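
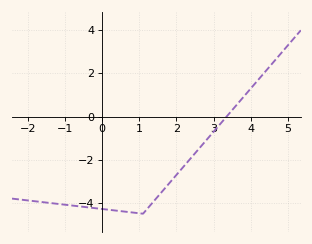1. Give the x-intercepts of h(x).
3.4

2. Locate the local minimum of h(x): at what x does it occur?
1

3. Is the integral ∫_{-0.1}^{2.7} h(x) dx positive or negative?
negative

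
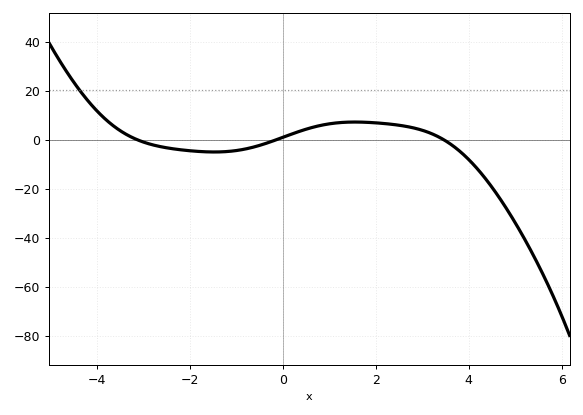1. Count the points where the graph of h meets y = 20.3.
1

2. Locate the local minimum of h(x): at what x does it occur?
-1.4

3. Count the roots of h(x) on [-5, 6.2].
3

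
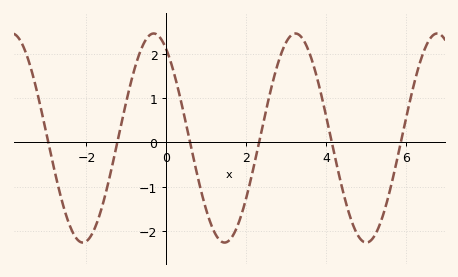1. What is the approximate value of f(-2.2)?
-2.2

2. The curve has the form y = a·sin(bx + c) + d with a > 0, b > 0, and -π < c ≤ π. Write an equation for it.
y = 2.36sin(1.8x + 2.1) + 0.1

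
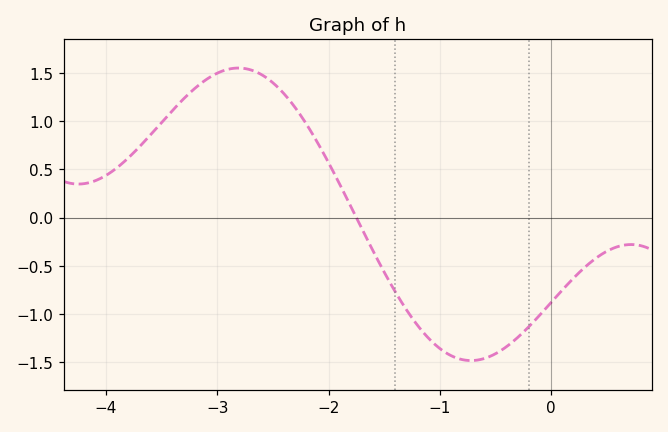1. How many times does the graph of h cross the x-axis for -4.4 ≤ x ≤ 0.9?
1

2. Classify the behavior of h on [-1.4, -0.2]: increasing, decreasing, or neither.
neither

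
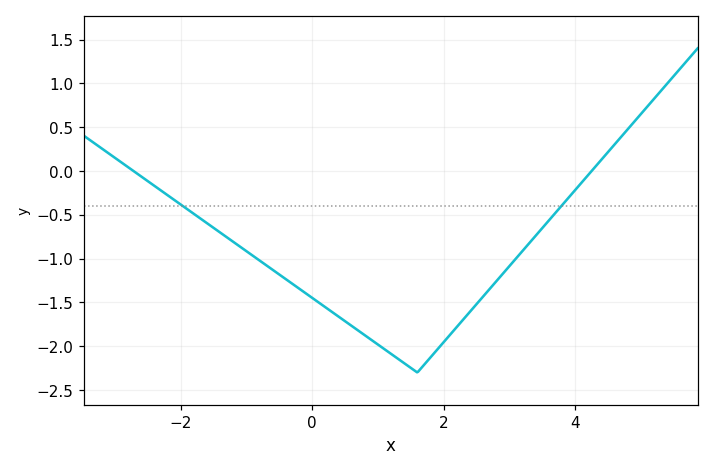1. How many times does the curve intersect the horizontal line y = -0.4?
2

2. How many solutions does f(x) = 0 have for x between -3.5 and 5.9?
2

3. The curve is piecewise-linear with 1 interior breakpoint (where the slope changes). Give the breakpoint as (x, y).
(1.6, -2.3)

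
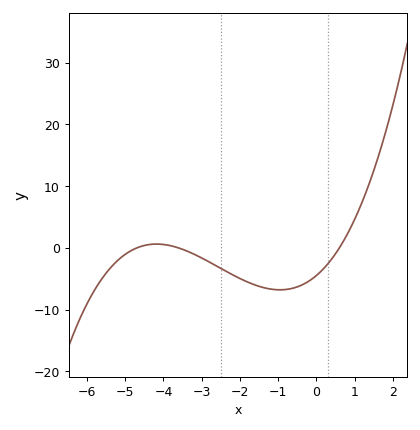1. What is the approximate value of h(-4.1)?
1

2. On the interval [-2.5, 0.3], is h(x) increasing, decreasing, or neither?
neither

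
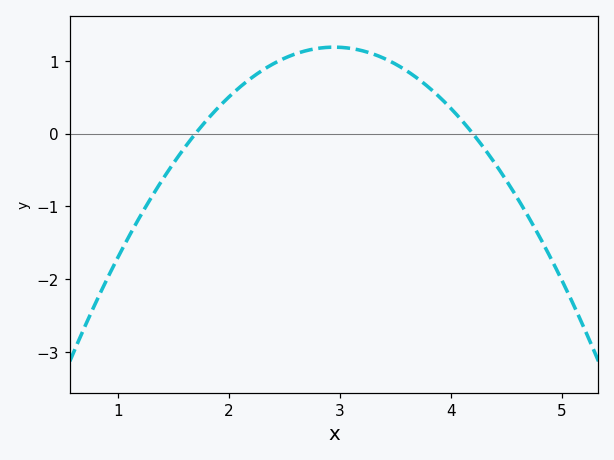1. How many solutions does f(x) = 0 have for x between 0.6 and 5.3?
2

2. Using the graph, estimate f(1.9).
0.35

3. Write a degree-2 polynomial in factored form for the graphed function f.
y = -0.76(x - 1.7)(x - 4.2)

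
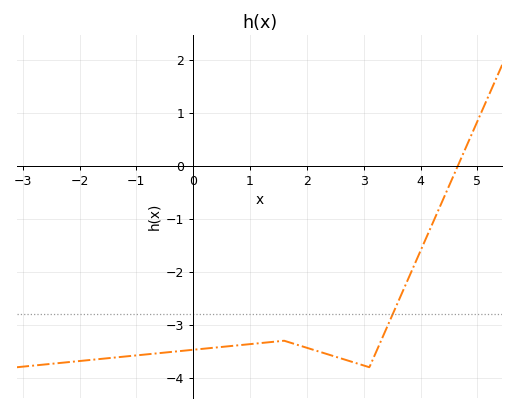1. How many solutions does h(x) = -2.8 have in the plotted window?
1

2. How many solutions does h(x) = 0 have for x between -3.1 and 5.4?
1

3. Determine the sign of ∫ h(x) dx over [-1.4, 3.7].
negative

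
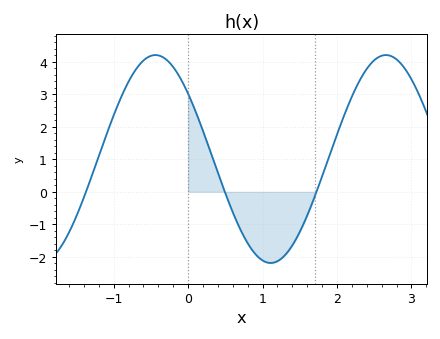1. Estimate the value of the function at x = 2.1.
2.38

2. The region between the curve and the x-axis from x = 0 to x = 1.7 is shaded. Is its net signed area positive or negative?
negative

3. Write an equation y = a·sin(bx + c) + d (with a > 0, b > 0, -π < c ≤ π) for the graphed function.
y = 3.2sin(2.03x + 2.46) + 1.01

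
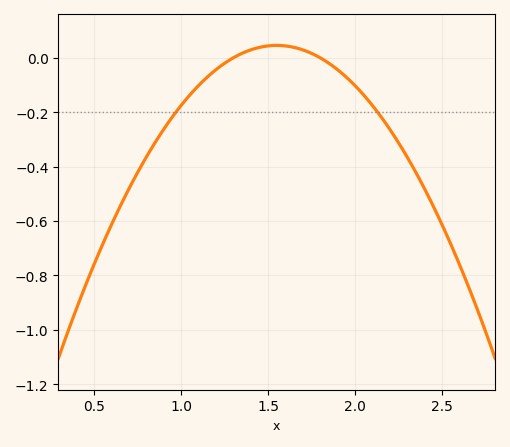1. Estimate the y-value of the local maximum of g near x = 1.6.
0.04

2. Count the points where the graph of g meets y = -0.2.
2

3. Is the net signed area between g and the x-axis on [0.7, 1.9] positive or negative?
negative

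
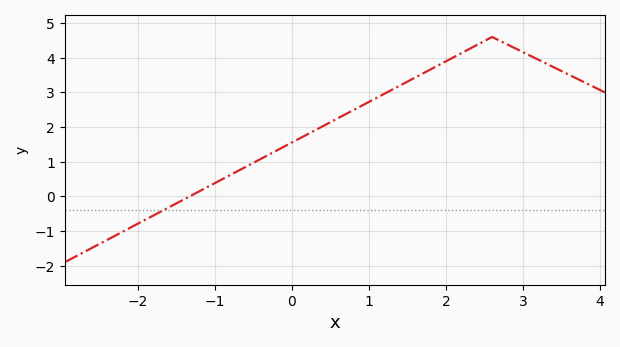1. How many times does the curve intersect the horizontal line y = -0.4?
1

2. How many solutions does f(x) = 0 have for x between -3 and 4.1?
1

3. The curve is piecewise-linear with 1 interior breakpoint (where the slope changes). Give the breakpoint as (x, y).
(2.6, 4.6)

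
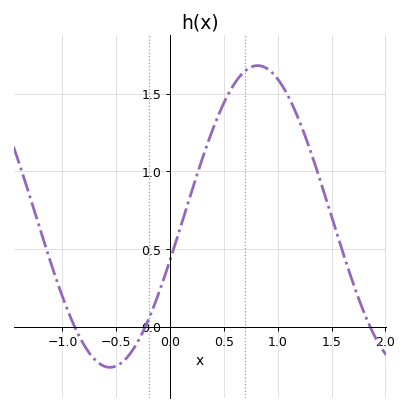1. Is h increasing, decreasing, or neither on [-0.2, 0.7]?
increasing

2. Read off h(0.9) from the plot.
1.65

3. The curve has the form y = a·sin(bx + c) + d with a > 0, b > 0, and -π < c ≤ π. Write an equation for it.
y = 0.97sin(2.3x - 0.29) + 0.71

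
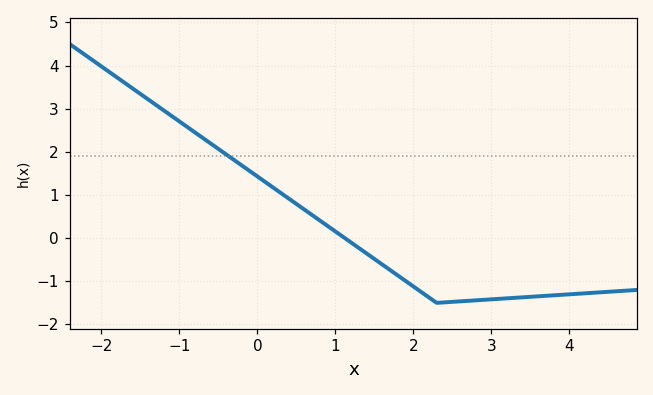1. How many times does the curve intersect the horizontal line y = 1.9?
1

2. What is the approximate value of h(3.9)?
-1.31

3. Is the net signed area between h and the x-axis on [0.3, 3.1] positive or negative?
negative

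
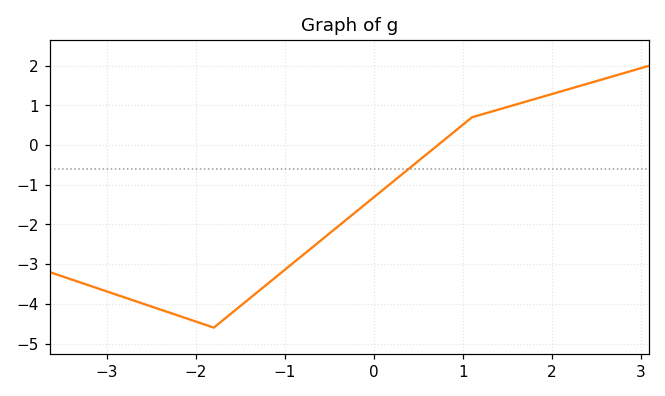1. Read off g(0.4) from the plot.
-0.579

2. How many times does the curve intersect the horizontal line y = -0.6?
1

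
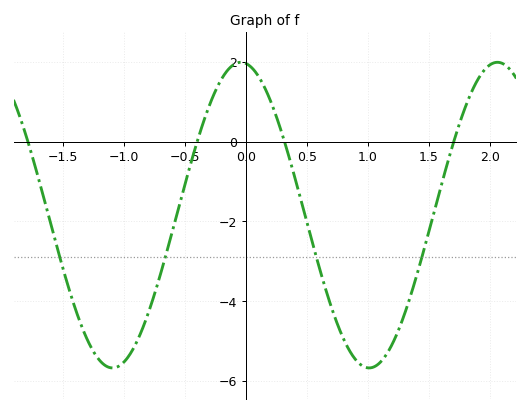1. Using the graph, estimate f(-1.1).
-5.6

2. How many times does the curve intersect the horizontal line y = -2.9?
4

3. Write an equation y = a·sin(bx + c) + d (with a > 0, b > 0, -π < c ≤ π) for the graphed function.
y = 3.83sin(3x + 1.7) - 1.84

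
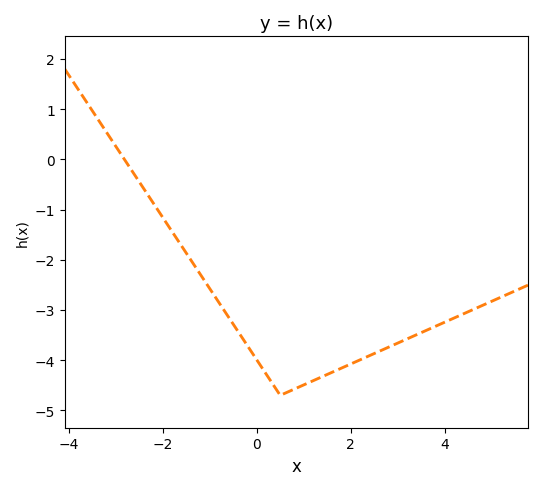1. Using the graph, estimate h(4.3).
-3.1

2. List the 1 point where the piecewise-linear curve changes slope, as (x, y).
(0.5, -4.7)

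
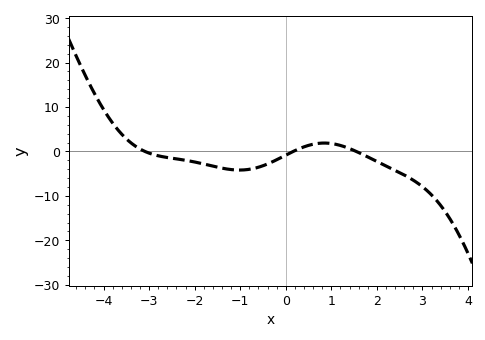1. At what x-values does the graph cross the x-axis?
-3.09, 0.164, 1.55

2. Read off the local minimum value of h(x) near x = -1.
-4.19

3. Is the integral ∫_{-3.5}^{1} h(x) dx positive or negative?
negative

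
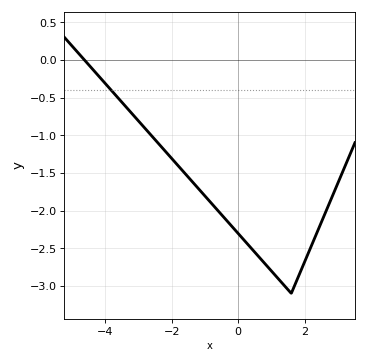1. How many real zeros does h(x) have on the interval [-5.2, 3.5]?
1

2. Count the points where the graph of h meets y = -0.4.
1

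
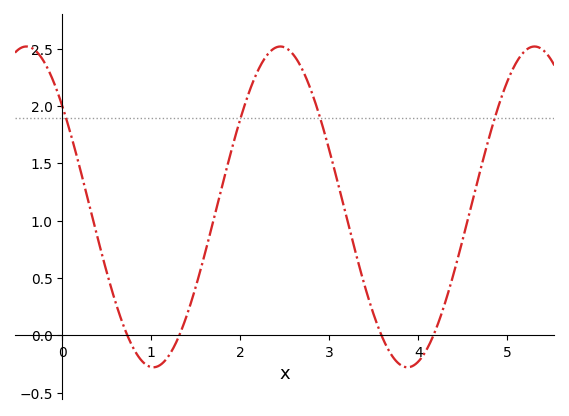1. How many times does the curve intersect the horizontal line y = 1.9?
4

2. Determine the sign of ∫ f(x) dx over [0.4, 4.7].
positive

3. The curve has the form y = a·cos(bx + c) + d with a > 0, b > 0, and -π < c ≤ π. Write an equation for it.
y = 1.4cos(2.2x + 0.892) + 1.12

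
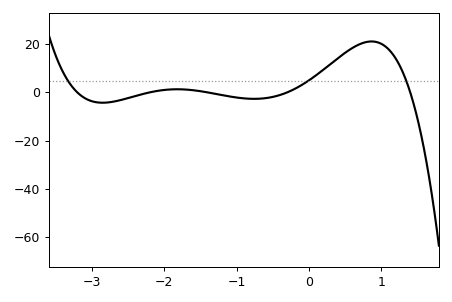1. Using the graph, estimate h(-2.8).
-4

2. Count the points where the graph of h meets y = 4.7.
3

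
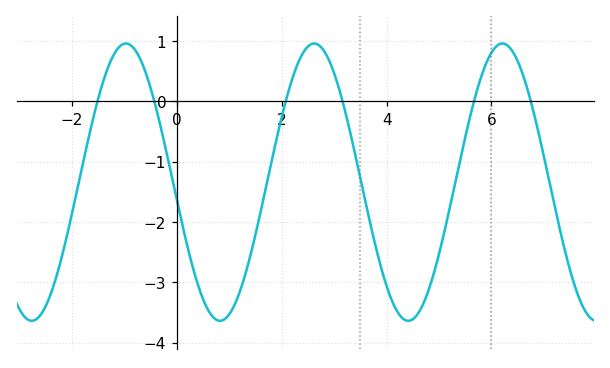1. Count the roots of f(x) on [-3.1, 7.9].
6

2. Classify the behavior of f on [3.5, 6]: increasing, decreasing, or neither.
neither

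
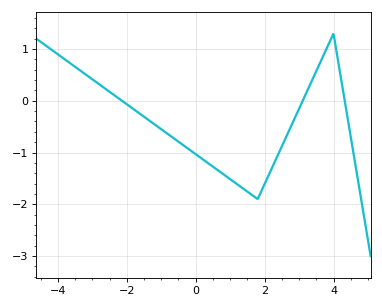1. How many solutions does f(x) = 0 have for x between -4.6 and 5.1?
3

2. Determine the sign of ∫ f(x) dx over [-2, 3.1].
negative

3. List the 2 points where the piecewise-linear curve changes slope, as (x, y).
(1.8, -1.9); (4, 1.3)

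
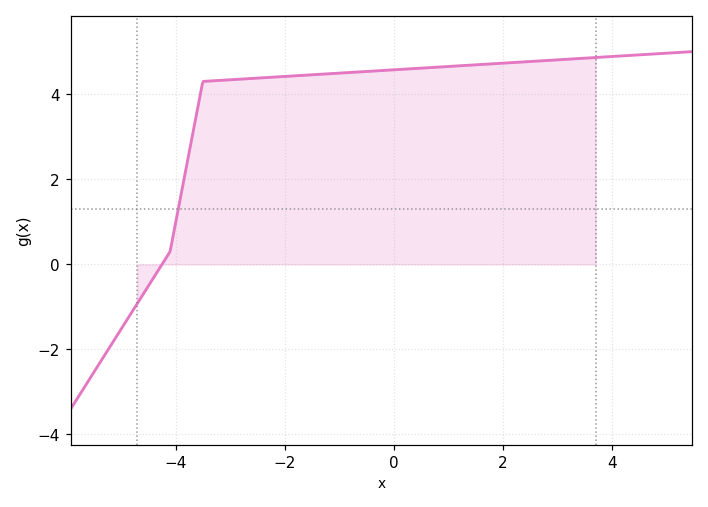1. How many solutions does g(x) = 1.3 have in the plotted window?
1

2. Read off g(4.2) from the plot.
4.9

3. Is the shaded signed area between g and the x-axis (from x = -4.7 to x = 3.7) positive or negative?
positive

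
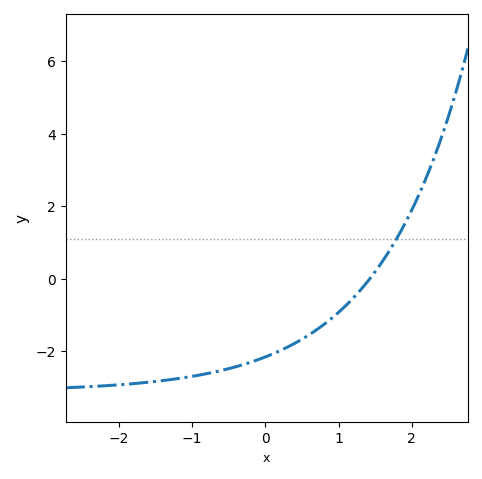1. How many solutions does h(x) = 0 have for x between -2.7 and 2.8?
1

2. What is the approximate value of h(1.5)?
0.189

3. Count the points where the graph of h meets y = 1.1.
1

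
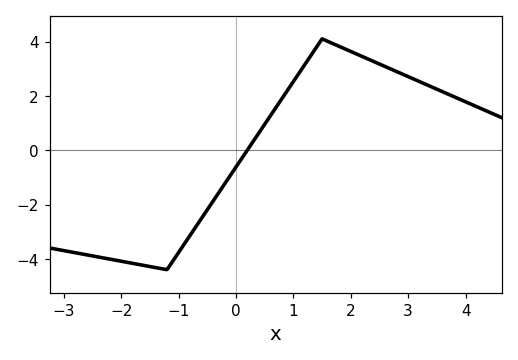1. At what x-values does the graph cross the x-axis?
0.198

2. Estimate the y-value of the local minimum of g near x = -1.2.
-4.4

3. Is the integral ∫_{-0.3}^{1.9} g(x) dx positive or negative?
positive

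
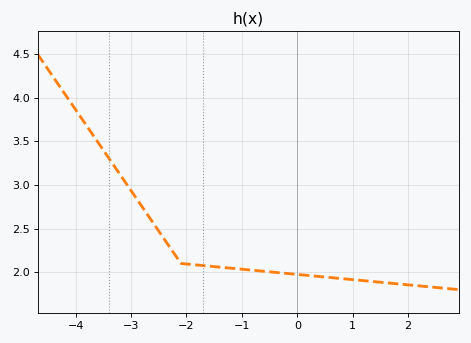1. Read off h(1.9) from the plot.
1.86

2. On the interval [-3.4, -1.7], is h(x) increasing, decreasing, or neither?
decreasing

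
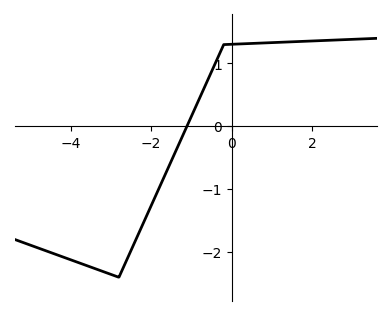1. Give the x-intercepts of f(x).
-1.11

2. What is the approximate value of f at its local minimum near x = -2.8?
-2.4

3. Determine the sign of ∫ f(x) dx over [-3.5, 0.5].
negative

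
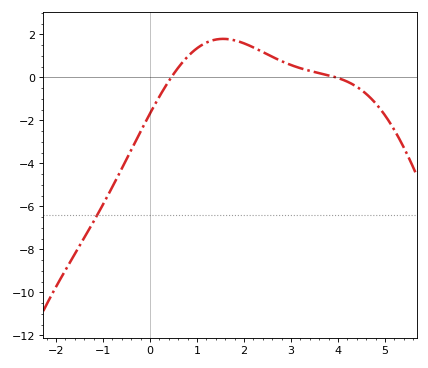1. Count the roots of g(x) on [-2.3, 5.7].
2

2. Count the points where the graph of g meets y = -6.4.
1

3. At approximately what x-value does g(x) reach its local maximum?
1.55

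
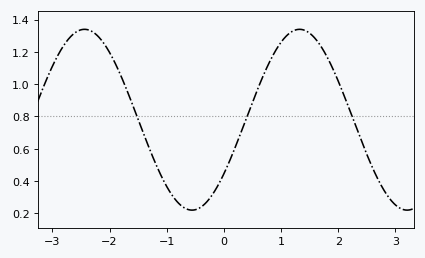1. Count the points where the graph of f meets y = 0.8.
3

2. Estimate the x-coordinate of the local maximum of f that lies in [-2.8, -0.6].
-2.44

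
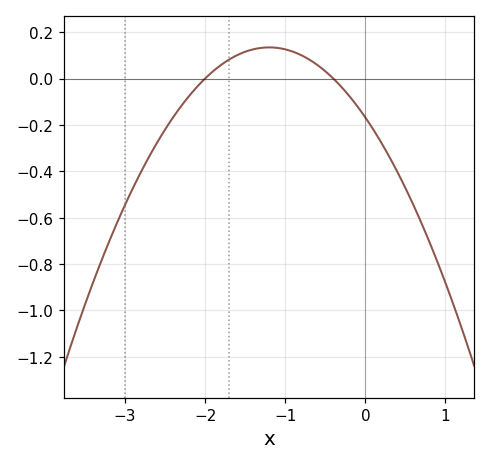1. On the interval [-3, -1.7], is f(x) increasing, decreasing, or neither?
increasing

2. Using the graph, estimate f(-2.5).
-0.221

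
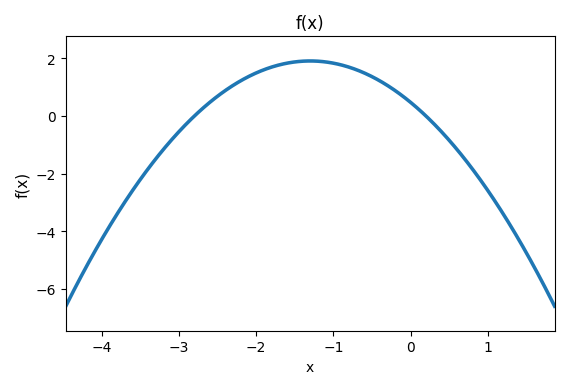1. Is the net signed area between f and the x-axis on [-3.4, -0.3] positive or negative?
positive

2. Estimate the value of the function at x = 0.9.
-2.2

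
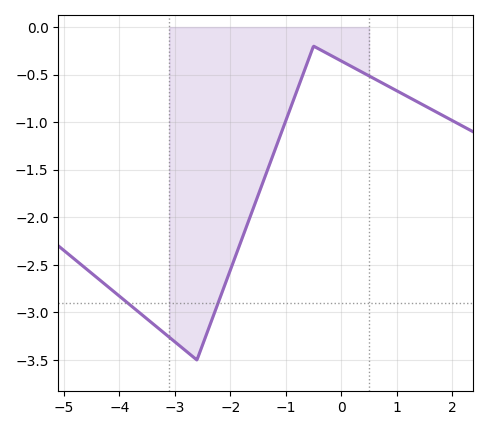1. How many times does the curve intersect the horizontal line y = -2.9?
2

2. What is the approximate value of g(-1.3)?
-1.46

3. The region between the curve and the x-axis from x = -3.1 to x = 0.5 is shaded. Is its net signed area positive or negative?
negative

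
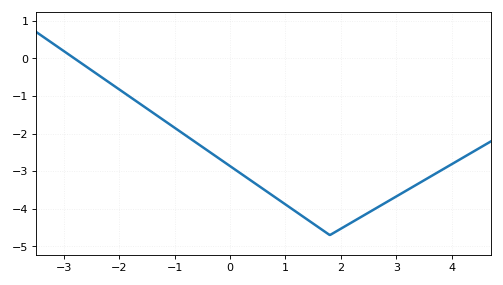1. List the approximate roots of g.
-2.8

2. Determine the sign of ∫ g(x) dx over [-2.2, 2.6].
negative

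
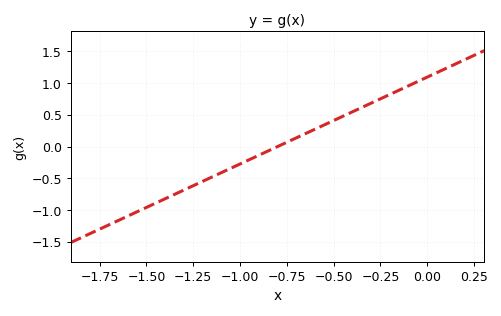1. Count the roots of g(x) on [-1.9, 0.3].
1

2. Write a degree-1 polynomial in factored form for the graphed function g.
y = 1.37(x + 0.8)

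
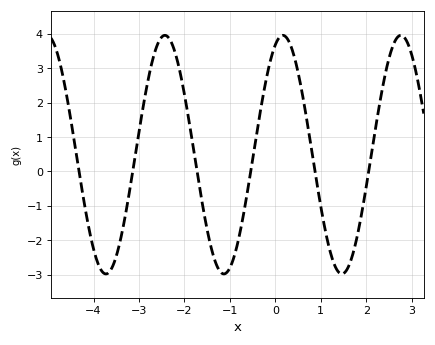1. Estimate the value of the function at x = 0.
3.68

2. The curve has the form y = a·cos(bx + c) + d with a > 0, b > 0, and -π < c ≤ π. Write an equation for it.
y = 3.47cos(2.42x - 0.402) + 0.49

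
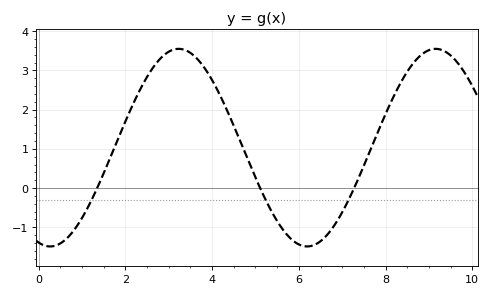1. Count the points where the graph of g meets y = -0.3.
3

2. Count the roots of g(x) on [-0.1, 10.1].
3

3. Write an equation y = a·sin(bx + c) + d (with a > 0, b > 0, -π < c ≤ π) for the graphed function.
y = 2.52sin(1.1x - 1.9) + 1.03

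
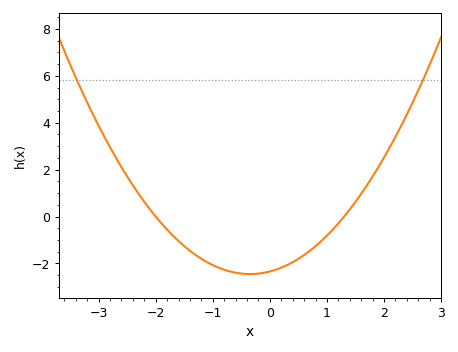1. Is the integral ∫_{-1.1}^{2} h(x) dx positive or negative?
negative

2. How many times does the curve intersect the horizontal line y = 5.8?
2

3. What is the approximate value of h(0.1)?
-2.27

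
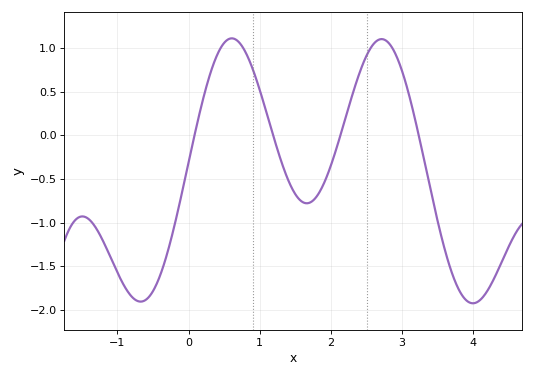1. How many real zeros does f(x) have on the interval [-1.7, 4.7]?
4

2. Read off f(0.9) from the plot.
0.759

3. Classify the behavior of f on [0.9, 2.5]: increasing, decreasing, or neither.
neither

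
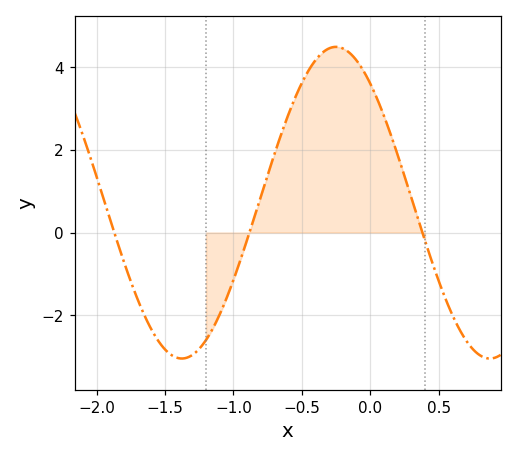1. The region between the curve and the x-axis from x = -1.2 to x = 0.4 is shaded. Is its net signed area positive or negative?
positive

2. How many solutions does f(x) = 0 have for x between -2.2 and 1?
3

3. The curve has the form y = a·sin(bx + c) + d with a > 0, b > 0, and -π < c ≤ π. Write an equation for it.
y = 3.76sin(2.79x + 2.27) + 0.72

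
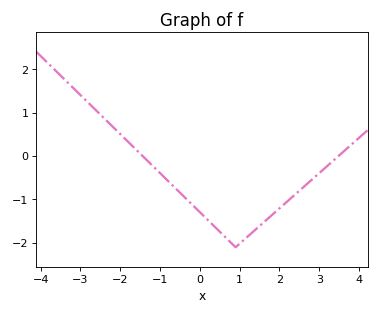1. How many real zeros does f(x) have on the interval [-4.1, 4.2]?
2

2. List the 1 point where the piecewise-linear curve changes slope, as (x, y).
(0.9, -2.1)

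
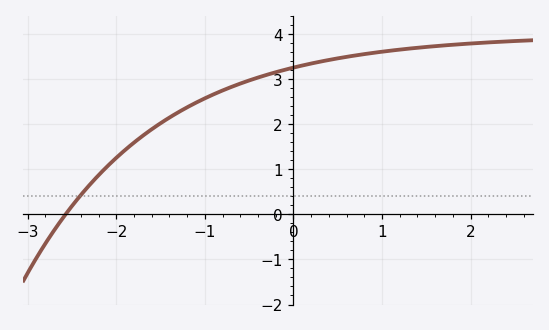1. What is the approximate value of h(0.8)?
3.56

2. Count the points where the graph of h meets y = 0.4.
1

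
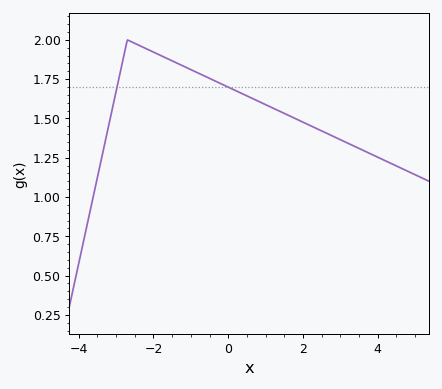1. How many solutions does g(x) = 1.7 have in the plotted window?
2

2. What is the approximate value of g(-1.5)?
1.87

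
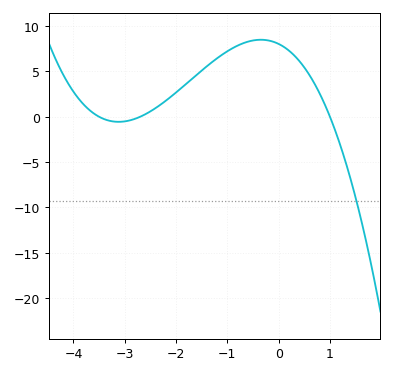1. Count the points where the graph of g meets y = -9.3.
1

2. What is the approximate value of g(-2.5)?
0.595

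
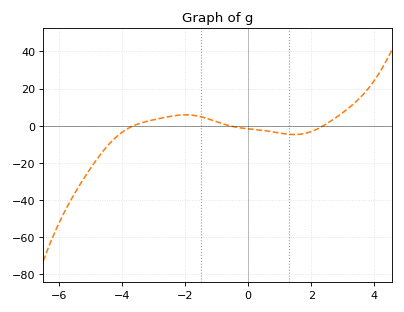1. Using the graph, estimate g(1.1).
-4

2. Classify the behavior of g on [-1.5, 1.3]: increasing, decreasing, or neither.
decreasing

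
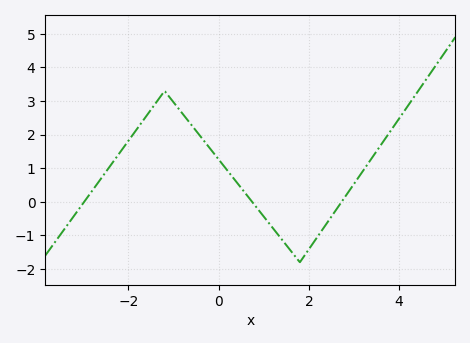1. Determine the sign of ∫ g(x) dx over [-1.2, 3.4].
positive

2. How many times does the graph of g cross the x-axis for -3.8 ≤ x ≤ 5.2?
3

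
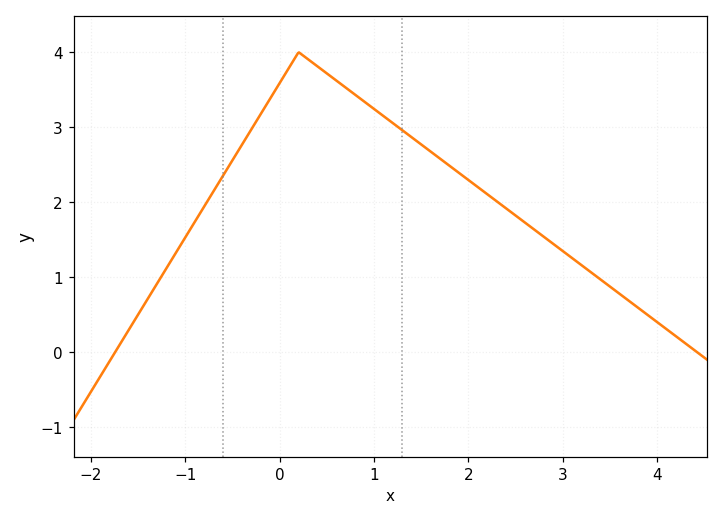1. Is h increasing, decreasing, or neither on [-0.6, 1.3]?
neither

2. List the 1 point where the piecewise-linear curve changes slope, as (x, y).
(0.2, 4)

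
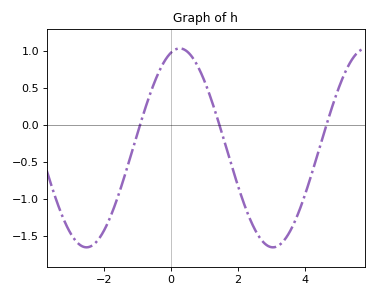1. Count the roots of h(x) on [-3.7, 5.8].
3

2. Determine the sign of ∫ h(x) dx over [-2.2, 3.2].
negative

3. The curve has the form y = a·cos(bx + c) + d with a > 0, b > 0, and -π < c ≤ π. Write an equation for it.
y = 1.34cos(1.1x - 0.3) - 0.31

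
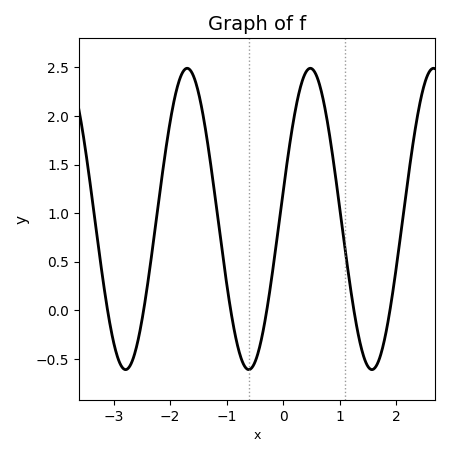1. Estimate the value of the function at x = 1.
1.05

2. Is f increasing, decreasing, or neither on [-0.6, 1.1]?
neither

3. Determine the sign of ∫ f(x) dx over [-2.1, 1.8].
positive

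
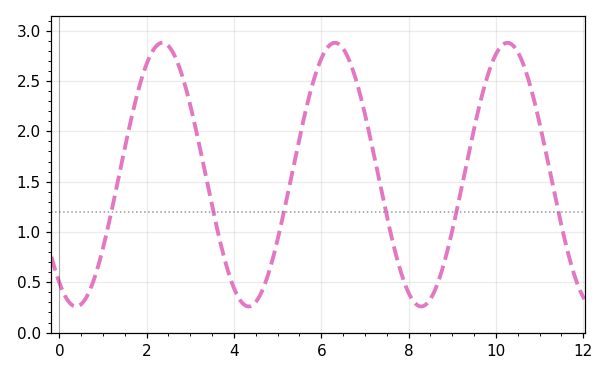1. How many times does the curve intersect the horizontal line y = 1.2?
6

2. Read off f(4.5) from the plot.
0.3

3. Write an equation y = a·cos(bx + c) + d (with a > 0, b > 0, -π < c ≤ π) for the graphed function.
y = 1.31cos(1.6x + 2.5) + 1.57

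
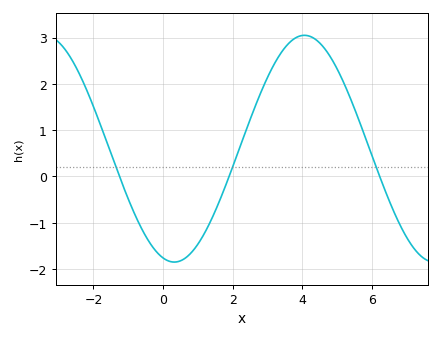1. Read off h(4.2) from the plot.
3.03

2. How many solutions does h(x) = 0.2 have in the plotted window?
3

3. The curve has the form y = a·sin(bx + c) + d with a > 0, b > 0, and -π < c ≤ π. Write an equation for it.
y = 2.45sin(0.84x - 1.84) + 0.6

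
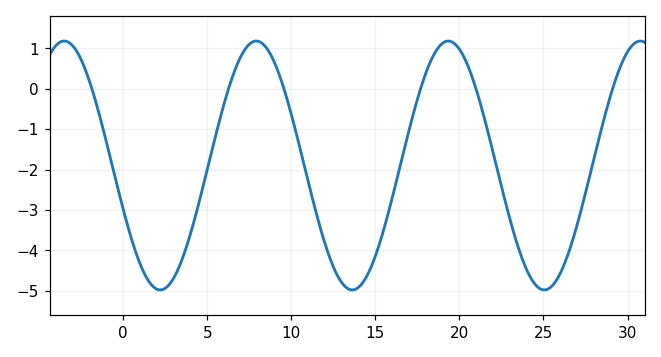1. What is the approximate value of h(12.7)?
-4.6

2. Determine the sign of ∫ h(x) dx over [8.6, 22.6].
negative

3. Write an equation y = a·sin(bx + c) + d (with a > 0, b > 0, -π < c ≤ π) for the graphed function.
y = 3.08sin(0.55x - 2.8) - 1.9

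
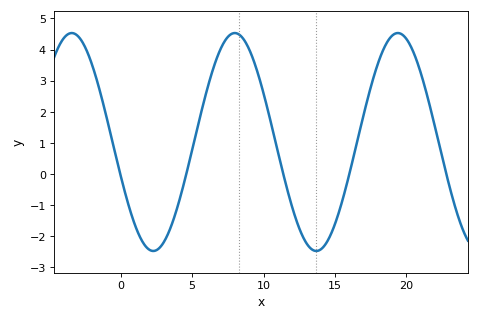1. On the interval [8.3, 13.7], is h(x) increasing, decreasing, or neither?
decreasing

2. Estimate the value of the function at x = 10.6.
1.5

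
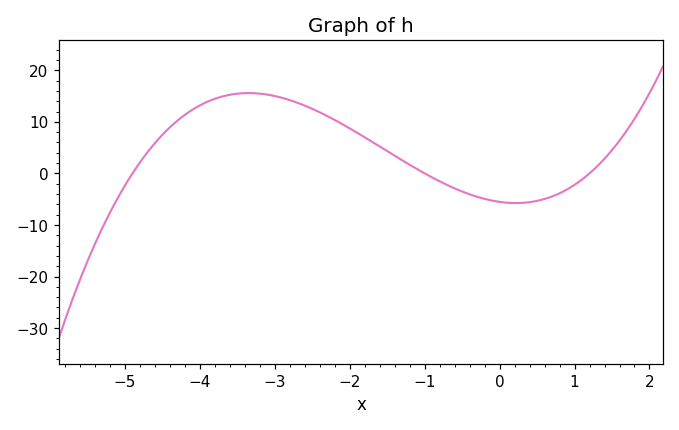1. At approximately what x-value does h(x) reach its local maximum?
-3.4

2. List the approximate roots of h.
-4.8, -1, 1.2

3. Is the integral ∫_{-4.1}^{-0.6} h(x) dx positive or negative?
positive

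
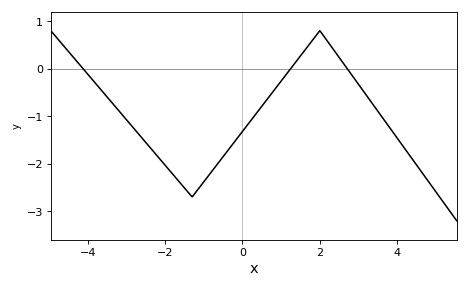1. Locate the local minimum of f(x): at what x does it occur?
-1.2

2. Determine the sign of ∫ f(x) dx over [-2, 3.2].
negative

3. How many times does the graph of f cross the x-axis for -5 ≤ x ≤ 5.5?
3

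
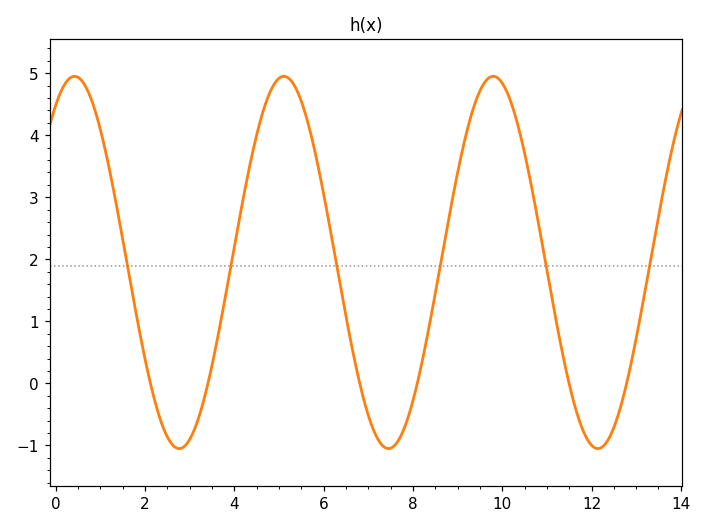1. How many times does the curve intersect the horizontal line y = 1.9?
6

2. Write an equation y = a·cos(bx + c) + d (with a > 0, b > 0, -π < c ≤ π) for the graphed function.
y = 3cos(1.34x - 0.562) + 1.95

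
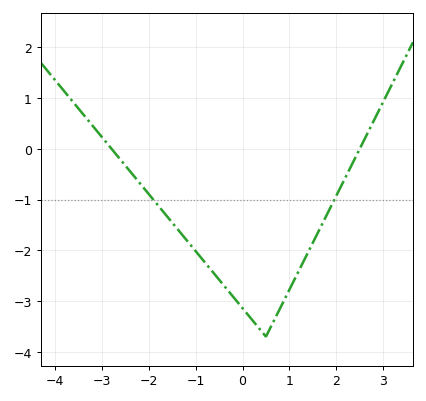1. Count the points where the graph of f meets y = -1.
2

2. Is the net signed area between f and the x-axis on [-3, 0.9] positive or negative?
negative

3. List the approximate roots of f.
-2.8, 2.6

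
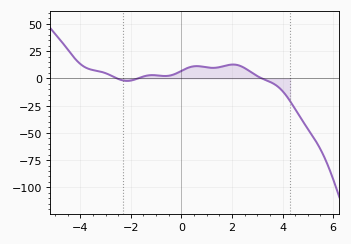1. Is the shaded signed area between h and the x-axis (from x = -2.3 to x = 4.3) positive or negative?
positive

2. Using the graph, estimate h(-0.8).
2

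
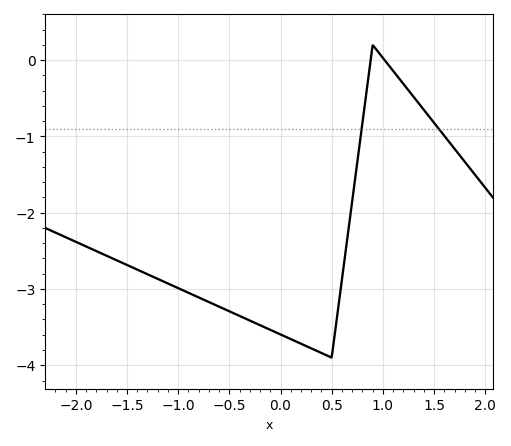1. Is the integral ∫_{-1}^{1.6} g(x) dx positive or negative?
negative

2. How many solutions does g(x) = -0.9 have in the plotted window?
2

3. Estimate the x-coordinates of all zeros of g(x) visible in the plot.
0.88, 1.02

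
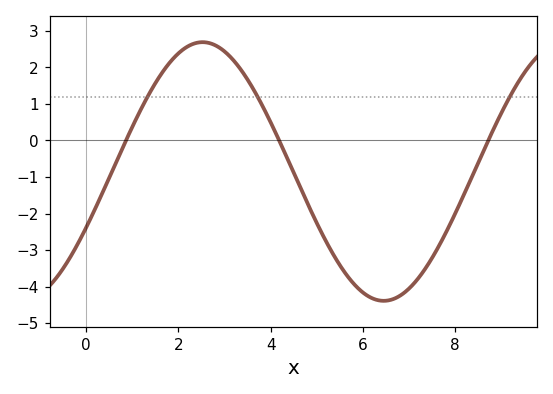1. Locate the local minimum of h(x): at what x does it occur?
6.4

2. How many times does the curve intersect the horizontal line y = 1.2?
3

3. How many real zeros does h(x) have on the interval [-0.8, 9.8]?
3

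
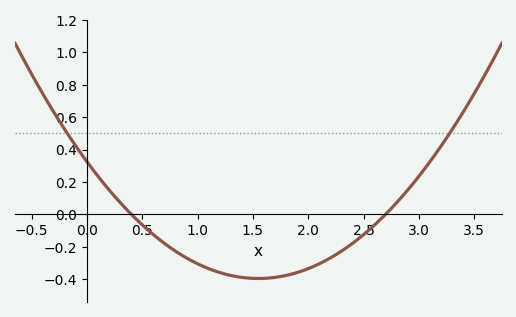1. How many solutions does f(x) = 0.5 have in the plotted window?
2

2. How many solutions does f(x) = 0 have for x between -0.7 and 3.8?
2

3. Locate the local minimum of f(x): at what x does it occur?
1.55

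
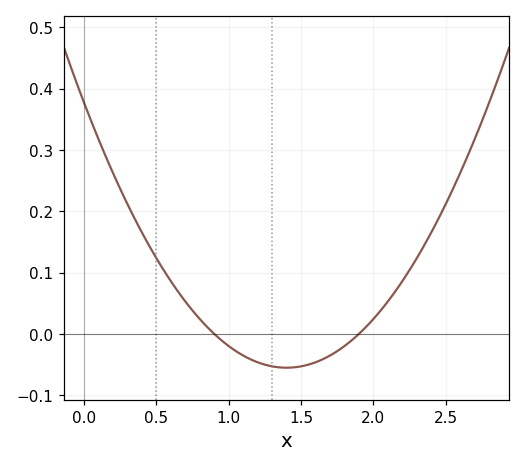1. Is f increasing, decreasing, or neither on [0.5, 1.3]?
decreasing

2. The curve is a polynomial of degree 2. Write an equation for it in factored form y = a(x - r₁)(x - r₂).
y = 0.22(x - 0.9)(x - 1.9)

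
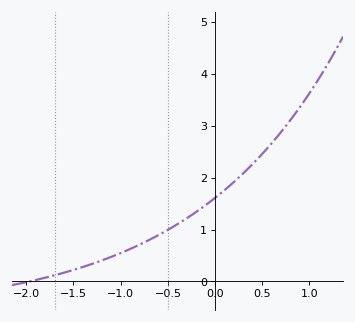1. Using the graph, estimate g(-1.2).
0.404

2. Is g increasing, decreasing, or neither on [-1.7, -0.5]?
increasing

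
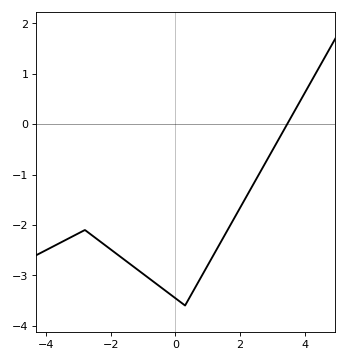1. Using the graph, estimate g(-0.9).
-3.02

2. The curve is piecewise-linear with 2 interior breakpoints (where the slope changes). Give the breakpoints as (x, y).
(-2.8, -2.1); (0.3, -3.6)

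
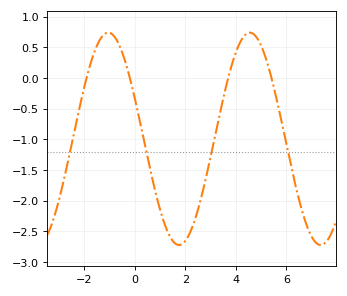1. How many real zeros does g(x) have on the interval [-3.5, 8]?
4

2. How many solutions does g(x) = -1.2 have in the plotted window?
4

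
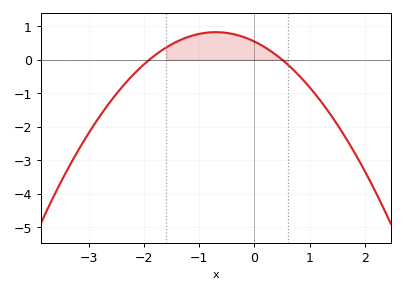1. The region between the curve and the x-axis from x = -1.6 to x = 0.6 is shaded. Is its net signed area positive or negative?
positive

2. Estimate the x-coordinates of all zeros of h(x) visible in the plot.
-1.9, 0.5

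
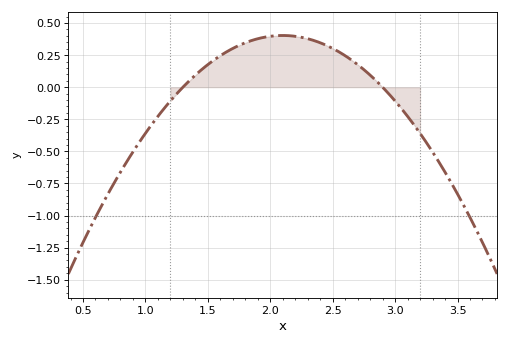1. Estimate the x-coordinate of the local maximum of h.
2.1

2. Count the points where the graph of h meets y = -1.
2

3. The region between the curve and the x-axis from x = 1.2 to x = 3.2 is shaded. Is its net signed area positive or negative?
positive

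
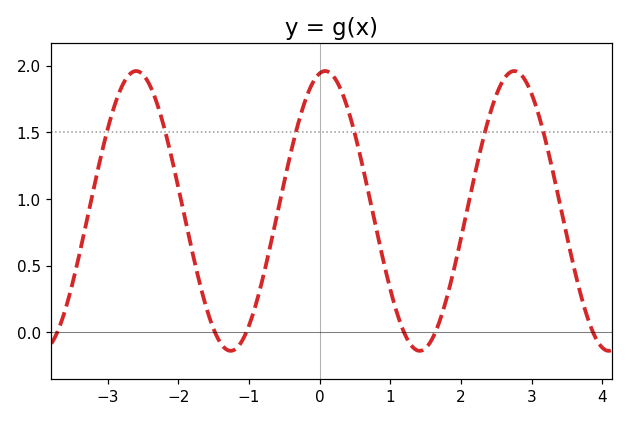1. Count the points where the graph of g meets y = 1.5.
6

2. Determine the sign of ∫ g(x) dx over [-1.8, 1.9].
positive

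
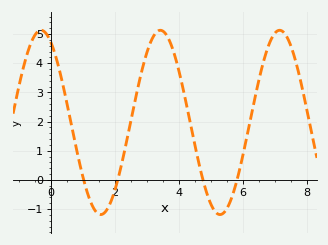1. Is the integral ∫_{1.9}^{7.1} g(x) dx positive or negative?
positive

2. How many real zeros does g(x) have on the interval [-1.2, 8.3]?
4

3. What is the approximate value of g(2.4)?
1.48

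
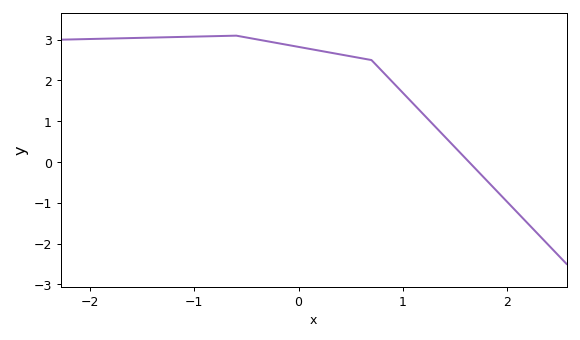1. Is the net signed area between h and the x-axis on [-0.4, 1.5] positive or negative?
positive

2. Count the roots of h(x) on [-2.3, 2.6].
1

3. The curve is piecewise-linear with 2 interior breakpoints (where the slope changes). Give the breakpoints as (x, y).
(-0.6, 3.1); (0.7, 2.5)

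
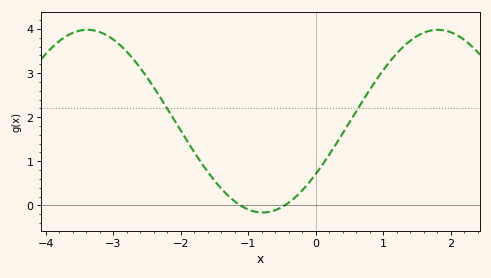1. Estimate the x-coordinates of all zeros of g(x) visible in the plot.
-1.1, -0.5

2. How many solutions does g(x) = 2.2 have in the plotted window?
2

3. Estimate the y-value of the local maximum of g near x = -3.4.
4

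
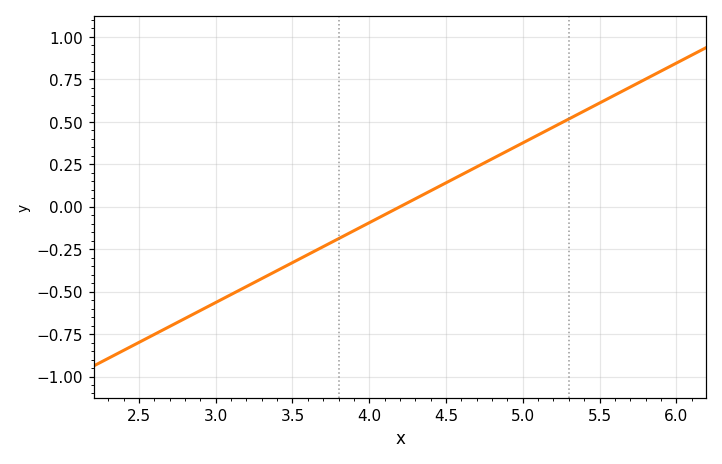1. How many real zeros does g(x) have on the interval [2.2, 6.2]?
1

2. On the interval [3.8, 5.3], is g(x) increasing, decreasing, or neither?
increasing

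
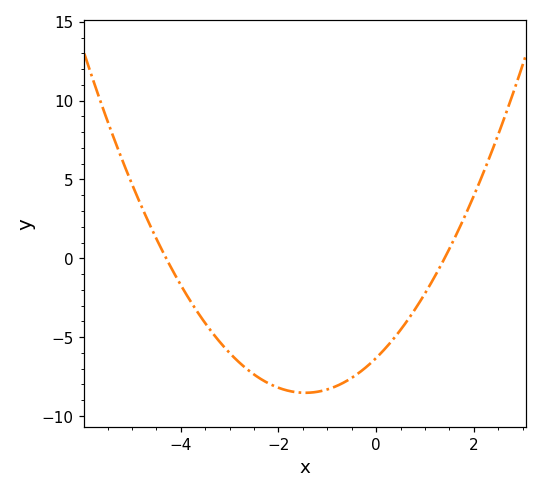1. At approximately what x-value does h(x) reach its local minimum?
-1.4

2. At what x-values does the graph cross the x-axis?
-4.2, 1.4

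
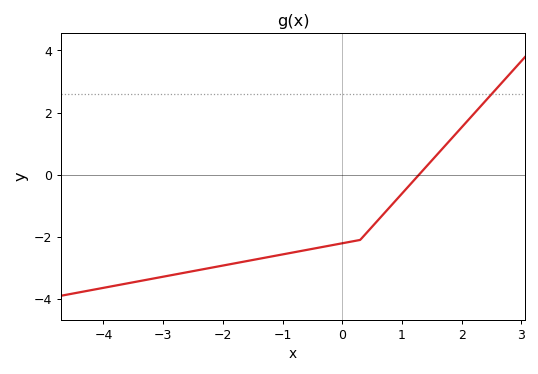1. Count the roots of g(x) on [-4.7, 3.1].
1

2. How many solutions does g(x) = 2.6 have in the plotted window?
1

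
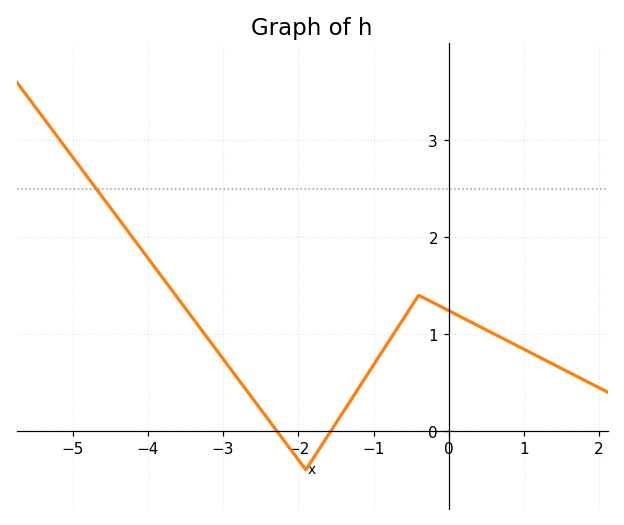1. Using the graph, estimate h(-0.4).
1.4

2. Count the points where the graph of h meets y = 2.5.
1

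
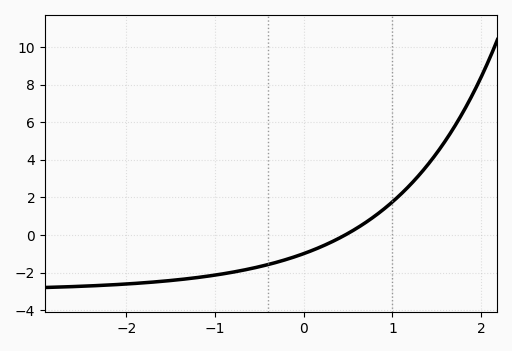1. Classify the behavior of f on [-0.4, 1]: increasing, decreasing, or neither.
increasing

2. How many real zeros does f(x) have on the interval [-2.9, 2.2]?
1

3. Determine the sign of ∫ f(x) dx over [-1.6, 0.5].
negative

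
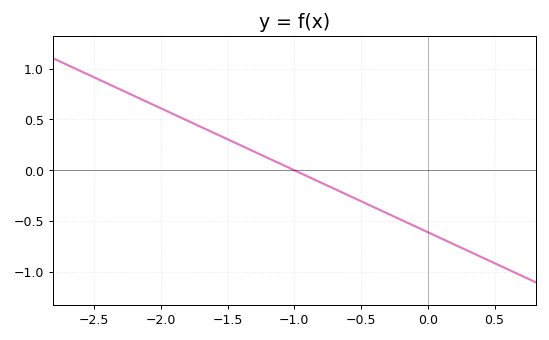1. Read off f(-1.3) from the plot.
0.183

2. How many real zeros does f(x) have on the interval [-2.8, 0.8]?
1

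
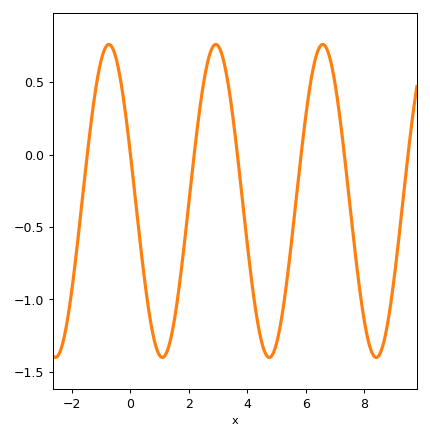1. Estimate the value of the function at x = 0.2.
-0.355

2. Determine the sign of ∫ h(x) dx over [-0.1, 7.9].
negative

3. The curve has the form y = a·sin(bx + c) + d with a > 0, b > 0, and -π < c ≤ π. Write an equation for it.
y = 1.08sin(1.72x + 2.83) - 0.32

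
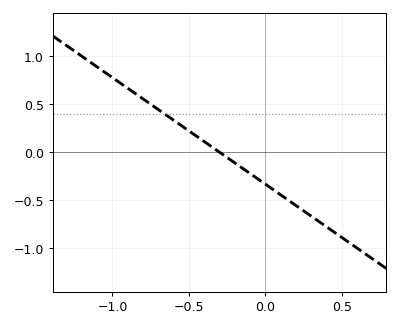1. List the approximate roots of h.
-0.3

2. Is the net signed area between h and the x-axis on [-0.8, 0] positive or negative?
positive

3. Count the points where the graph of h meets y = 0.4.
1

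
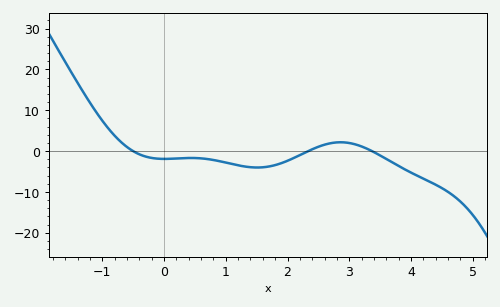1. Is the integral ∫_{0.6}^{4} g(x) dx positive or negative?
negative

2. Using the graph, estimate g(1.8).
-3.42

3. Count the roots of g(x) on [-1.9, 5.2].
3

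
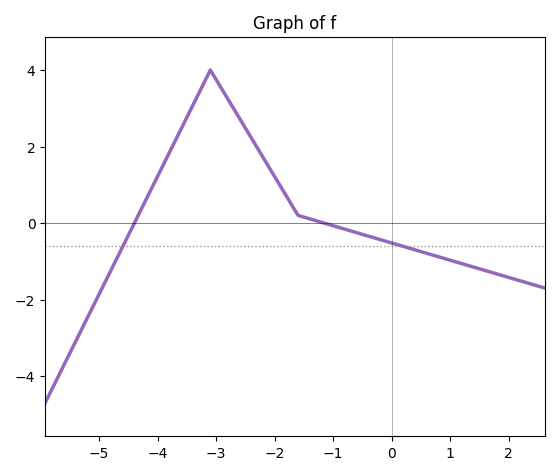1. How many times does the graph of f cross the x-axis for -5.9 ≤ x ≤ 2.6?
2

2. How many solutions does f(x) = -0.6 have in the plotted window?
2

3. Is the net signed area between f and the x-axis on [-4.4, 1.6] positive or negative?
positive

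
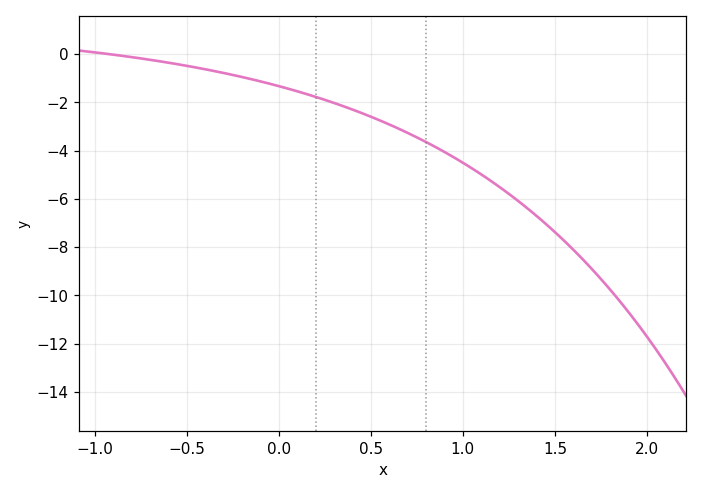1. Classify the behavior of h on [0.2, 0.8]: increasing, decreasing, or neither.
decreasing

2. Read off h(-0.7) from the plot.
-0.238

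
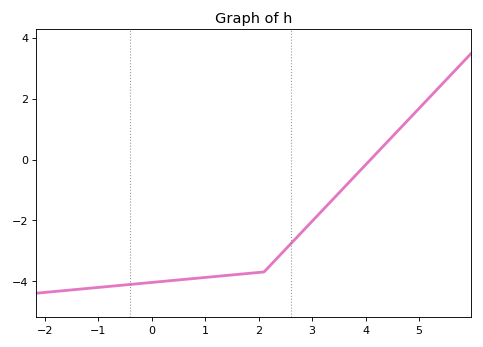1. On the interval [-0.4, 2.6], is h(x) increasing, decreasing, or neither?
increasing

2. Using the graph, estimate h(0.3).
-4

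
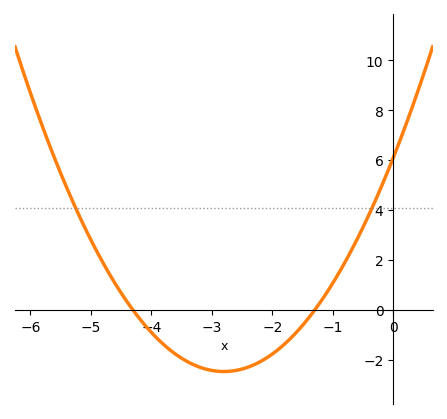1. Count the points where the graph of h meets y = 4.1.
2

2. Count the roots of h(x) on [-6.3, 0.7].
2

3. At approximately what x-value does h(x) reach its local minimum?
-2.8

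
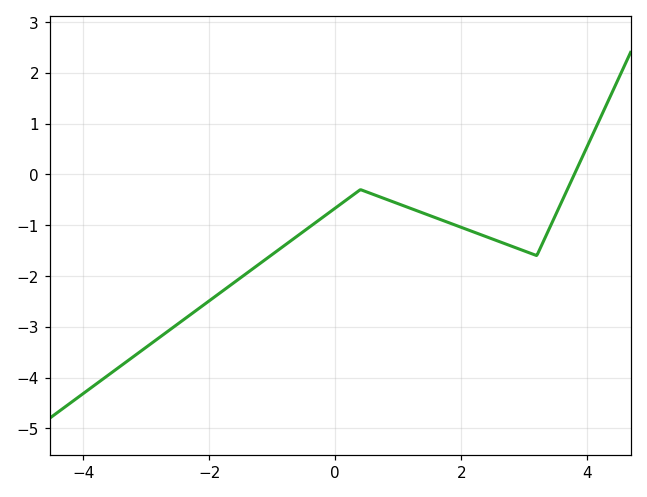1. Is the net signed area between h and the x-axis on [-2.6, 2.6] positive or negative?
negative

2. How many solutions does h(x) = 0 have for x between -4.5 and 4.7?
1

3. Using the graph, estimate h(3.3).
-1.33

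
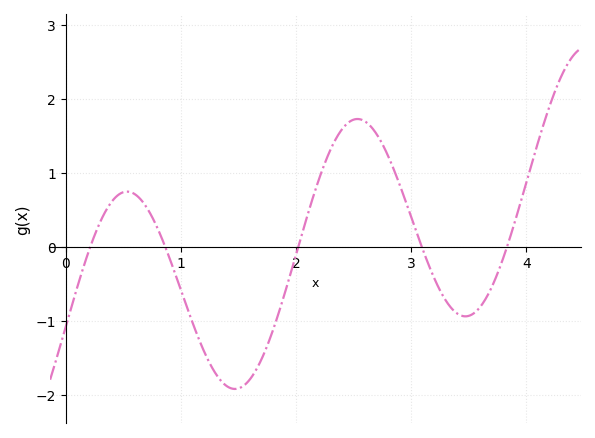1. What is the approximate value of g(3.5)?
-0.9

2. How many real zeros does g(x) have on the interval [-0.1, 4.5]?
5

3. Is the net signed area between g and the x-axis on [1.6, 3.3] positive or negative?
positive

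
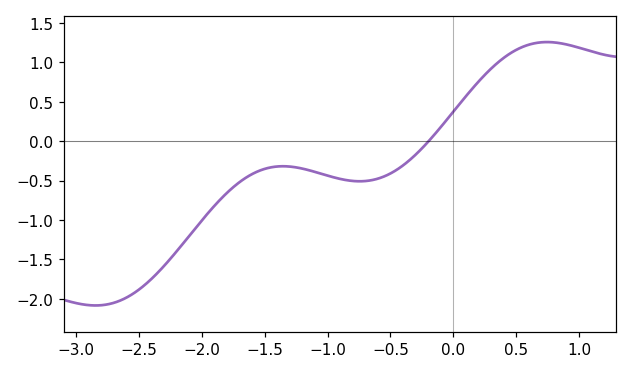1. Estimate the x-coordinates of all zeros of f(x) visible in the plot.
-0.2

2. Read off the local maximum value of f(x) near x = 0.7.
1.25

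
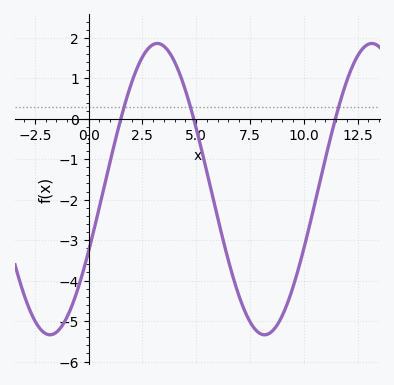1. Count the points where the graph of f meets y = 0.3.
3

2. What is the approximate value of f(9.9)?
-3.42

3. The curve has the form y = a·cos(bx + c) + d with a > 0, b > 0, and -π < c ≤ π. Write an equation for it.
y = 3.6cos(0.63x - 2.01) - 1.74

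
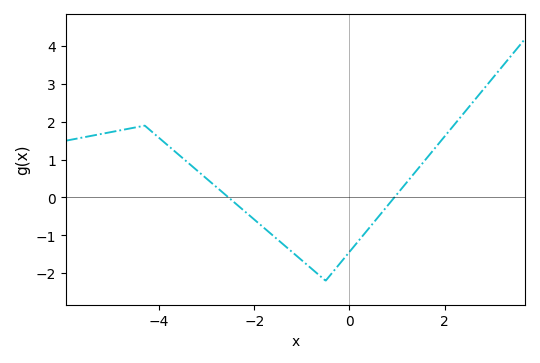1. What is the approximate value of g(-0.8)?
-1.9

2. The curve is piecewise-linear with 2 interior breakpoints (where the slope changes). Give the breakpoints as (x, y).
(-4.3, 1.9); (-0.5, -2.2)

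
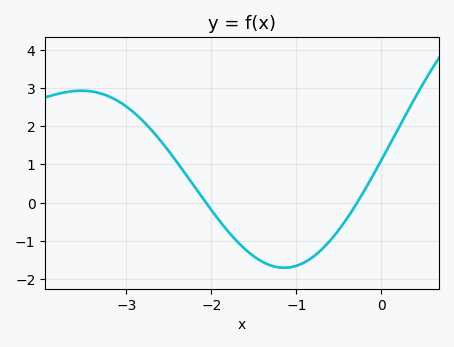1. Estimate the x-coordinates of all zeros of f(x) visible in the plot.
-2.06, -0.285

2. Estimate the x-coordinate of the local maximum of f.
-3.53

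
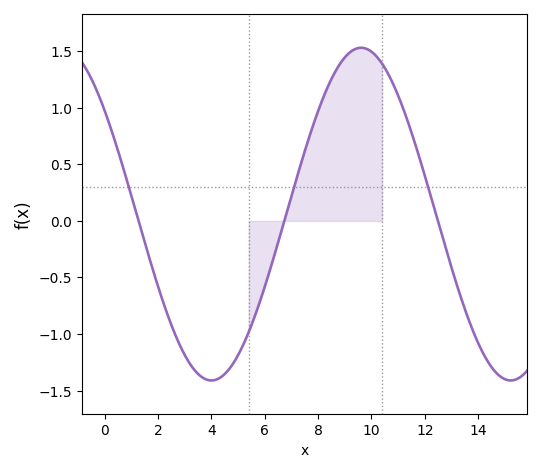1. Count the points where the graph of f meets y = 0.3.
3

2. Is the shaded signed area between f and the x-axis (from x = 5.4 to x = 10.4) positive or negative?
positive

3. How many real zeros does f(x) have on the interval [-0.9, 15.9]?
3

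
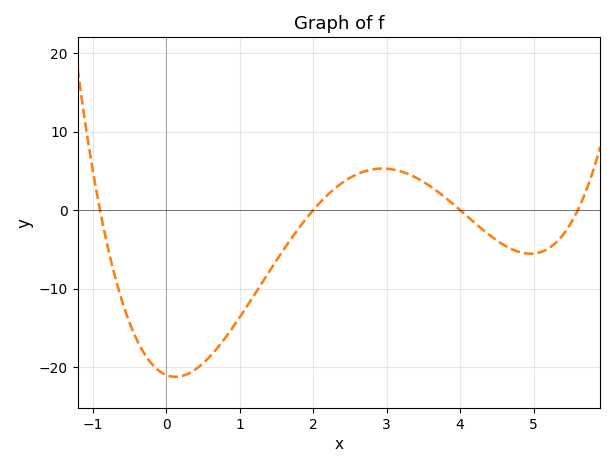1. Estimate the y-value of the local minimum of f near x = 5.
-6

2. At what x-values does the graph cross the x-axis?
-0.9, 2, 4, 5.6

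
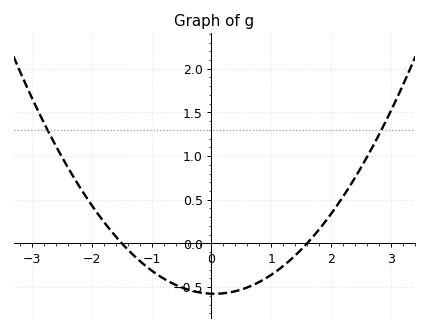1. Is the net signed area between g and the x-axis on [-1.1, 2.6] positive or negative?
negative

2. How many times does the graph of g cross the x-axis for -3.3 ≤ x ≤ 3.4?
2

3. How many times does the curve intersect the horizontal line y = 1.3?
2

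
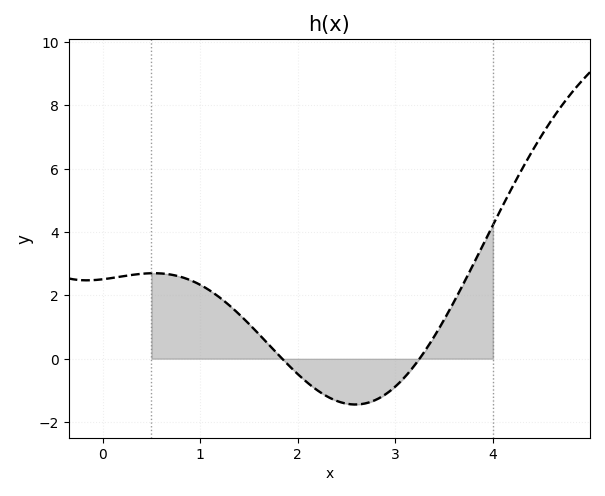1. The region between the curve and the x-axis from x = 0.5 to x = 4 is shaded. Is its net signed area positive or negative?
positive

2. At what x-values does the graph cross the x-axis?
1.8, 3.2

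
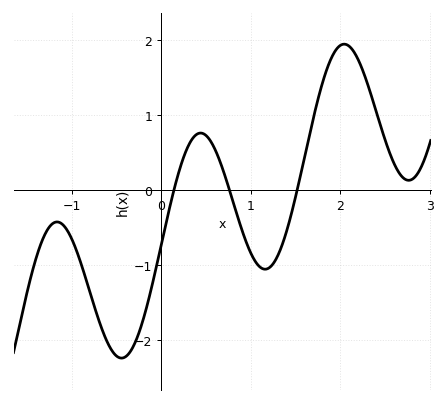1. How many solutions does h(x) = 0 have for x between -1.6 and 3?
3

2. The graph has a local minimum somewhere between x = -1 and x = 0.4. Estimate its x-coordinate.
-0.4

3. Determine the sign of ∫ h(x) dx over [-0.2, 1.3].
negative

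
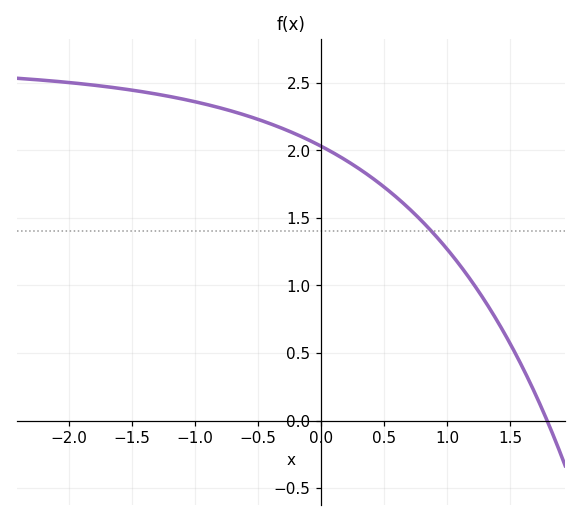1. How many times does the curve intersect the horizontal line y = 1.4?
1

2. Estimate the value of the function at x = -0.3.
2.15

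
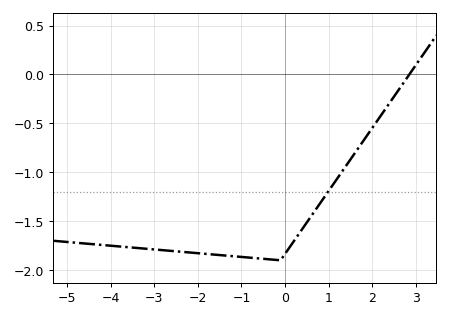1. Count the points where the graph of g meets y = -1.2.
1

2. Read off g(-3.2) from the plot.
-1.8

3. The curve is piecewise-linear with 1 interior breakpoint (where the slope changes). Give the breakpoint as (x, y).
(-0.1, -1.9)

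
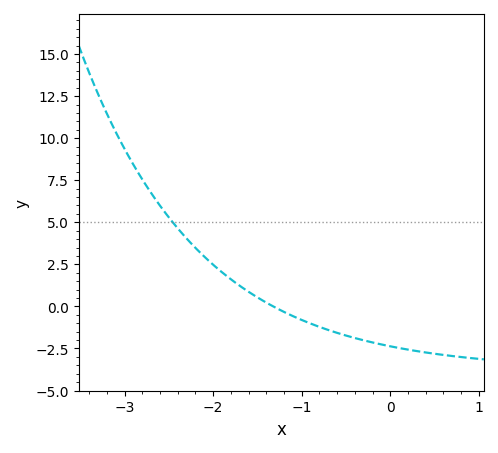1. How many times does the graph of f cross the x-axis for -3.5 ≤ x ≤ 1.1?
1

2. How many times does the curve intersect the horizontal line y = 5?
1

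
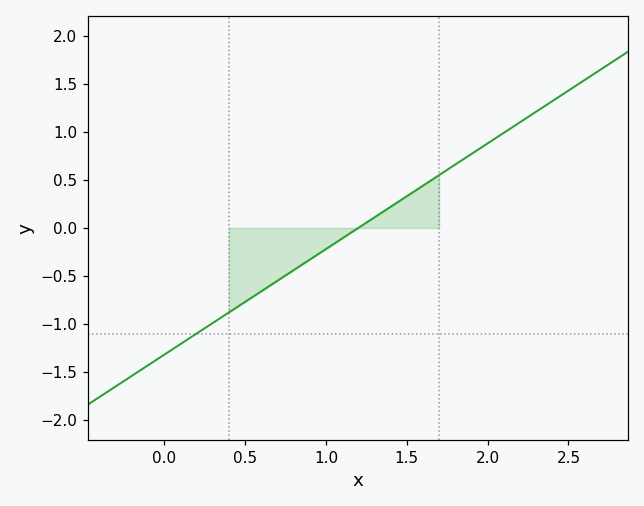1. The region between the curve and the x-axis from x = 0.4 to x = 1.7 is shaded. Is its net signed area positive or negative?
negative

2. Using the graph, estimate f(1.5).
0.35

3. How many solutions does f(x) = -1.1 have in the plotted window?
1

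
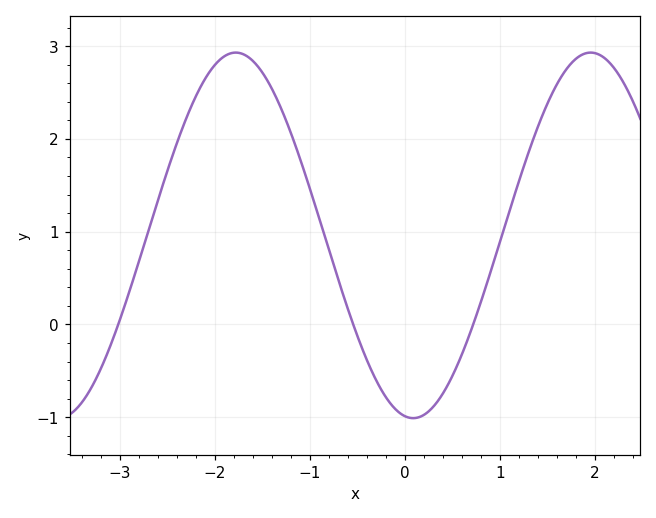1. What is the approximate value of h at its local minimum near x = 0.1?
-1.01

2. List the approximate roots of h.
-3.02, -0.543, 0.721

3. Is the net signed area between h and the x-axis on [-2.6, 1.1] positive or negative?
positive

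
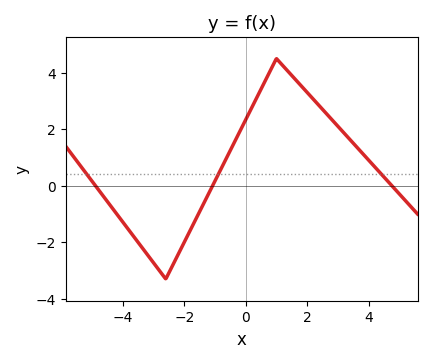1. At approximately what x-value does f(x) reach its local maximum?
1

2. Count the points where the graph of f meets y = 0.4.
3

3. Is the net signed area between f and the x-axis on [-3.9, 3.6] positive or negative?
positive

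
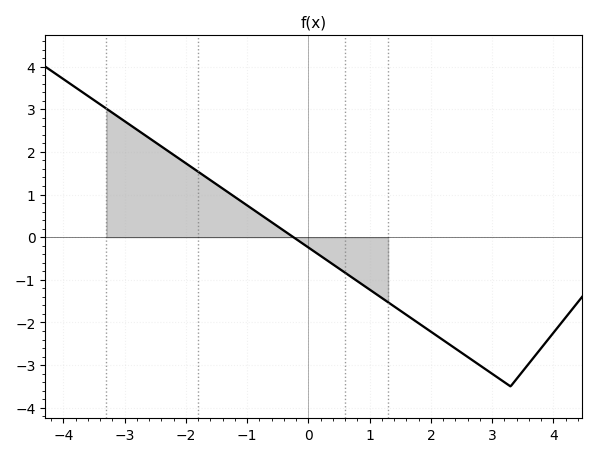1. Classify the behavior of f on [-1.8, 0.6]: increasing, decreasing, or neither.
decreasing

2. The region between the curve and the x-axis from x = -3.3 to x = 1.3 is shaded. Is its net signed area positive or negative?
positive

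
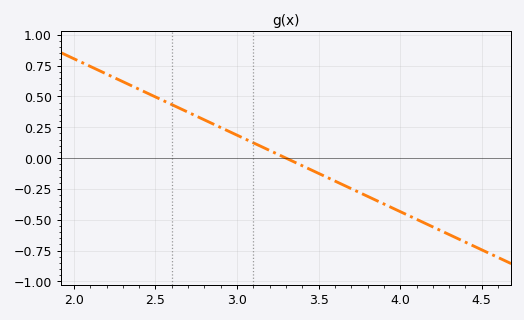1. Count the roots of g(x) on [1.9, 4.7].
1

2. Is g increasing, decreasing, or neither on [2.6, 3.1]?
decreasing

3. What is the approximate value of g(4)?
-0.434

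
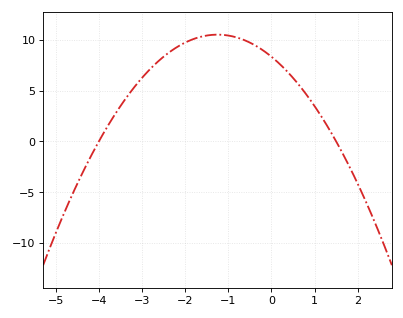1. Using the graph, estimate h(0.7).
5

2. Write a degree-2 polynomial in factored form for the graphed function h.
y = -1.39(x + 4)(x - 1.5)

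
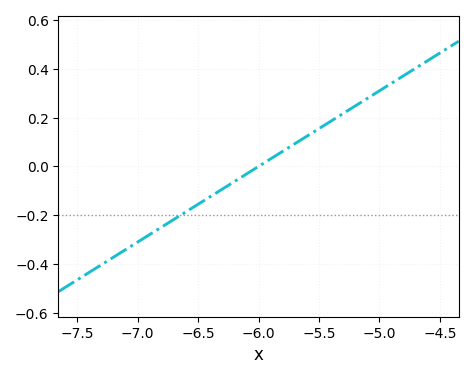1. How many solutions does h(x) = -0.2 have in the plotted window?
1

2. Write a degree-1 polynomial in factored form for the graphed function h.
y = 0.31(x + 6)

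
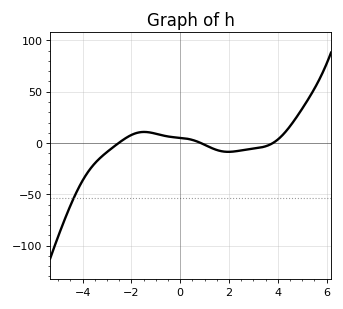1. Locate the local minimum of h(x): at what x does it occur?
1.97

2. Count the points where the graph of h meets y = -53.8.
1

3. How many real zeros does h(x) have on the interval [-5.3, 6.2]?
3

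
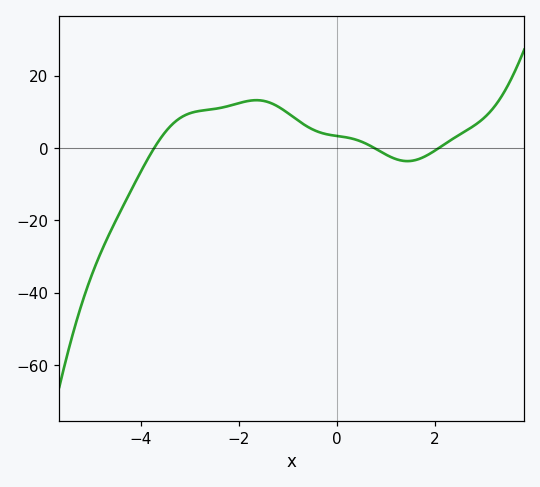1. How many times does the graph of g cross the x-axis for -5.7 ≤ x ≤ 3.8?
3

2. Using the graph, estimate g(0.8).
0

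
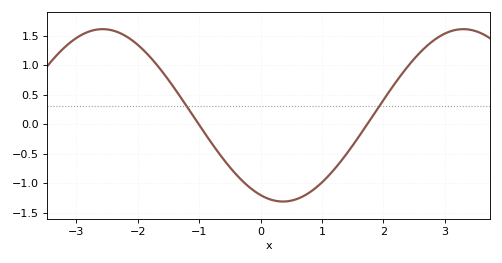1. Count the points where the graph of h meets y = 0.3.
2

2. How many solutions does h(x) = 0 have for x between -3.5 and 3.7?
2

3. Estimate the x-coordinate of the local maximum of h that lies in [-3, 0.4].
-2.57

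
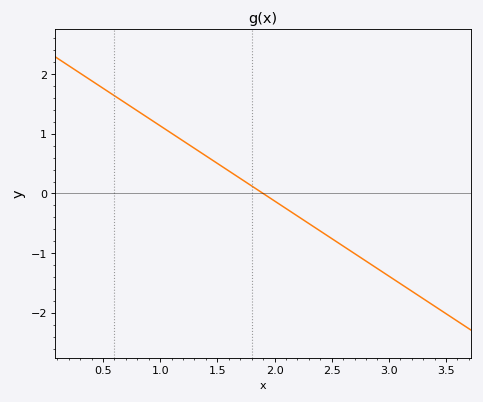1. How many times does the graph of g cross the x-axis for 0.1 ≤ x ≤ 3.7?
1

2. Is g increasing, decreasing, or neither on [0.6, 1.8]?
decreasing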